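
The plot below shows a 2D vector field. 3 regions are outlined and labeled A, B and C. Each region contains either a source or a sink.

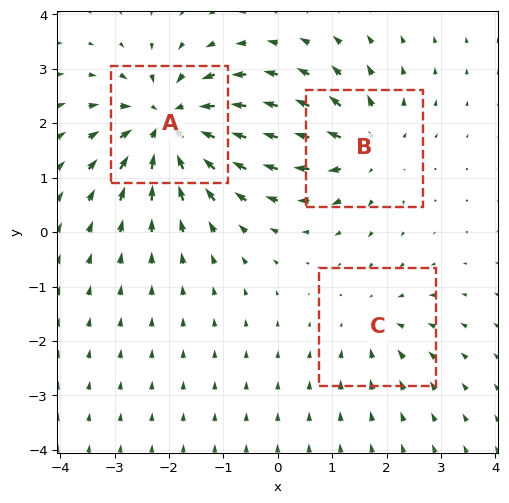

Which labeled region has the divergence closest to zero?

C

Divergence at each region's feature centre — A: about -6, B: about +4, C: about -2. Region C is closest to zero.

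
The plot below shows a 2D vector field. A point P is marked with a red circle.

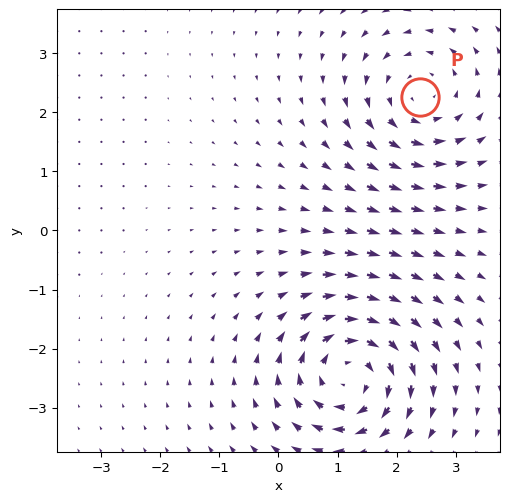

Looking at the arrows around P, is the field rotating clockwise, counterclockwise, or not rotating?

Near P at (2.4, 2.3) the arrows circulate counterclockwise. The curl (z-component) there is about +4; positive curl means counterclockwise rotation.

counterclockwise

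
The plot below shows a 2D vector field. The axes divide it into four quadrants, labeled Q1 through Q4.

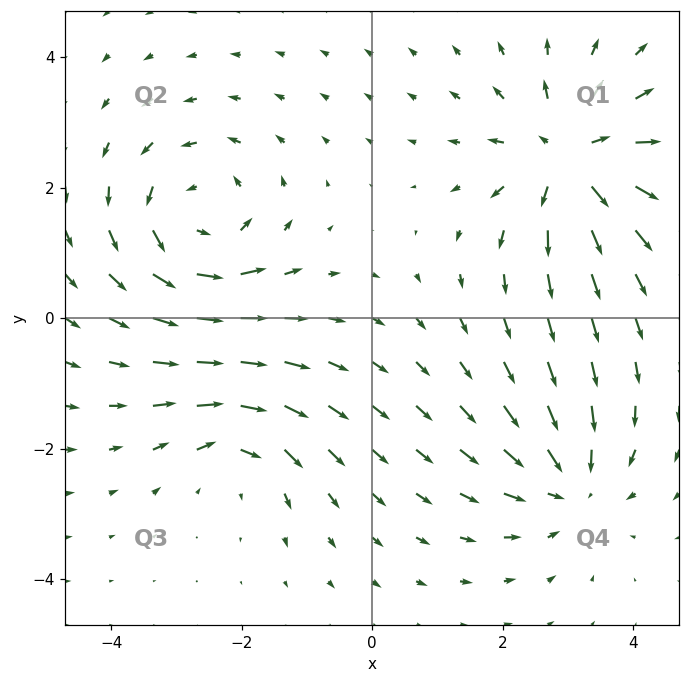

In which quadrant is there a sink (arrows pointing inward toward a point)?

Q4

The sink sits at approximately (3.0, -2.6), which lies in quadrant Q4. The divergence there is about -4, negative as expected for a sink.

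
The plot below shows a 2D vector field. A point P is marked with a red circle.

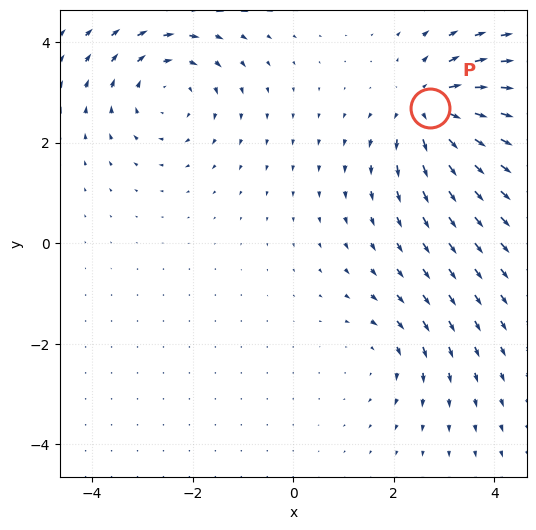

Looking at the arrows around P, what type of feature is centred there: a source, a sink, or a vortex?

At P (2.7, 2.7) the arrows spread outward. Divergence about +6, curl ≈0 — positive divergence with near-zero curl is a source.

source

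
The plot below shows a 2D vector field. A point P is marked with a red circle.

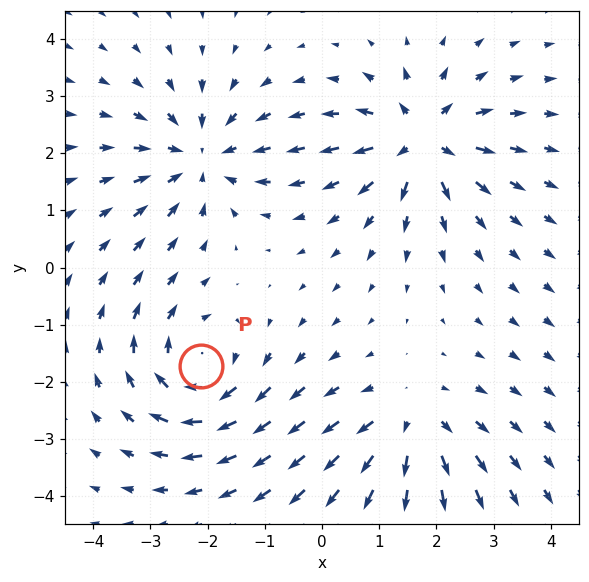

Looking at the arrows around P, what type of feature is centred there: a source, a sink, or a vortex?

At P (-2.1, -1.7) the arrows circulate clockwise. Divergence ≈0, curl about -4 — near-zero divergence with nonzero curl is a vortex.

vortex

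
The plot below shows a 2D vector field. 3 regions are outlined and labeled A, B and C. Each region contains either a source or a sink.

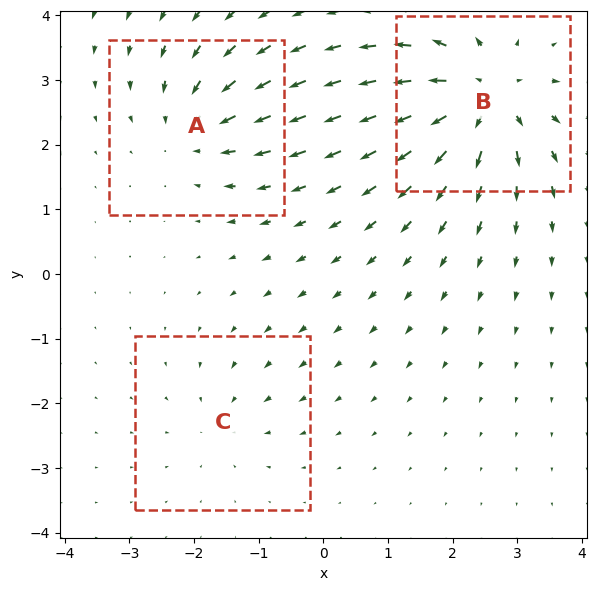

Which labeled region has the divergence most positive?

B

Divergence at each region's feature centre — A: about -4, B: about +6, C: about -2. Region B is most positive.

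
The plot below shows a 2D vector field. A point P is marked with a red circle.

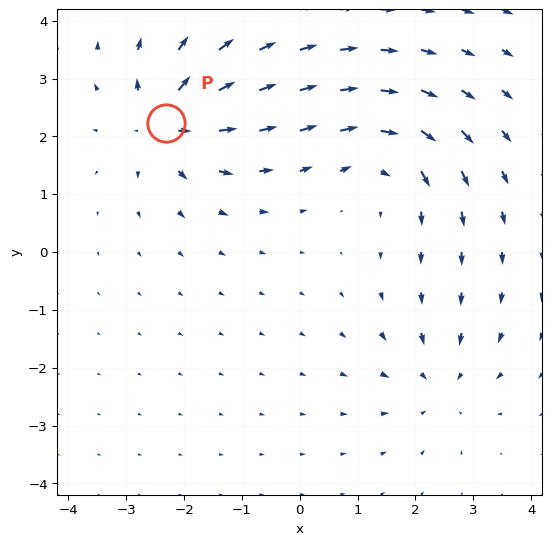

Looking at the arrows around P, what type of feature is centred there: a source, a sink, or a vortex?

At P (-2.3, 2.2) the arrows spread outward. Divergence about +5, curl ≈0 — positive divergence with near-zero curl is a source.

source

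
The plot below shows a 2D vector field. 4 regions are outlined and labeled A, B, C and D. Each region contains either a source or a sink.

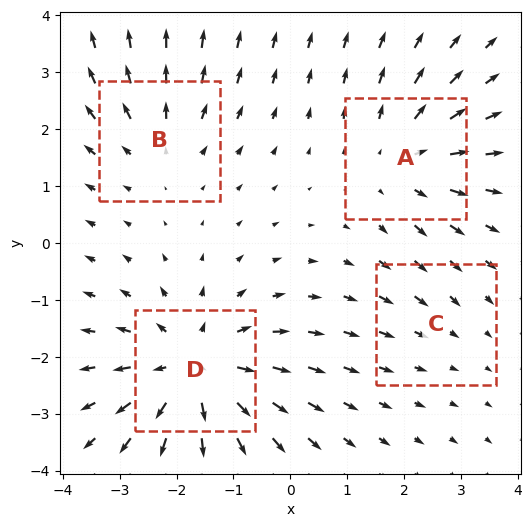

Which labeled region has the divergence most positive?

D

Divergence at each region's feature centre — A: about +4, B: about +3, C: about -1, D: about +6. Region D is most positive.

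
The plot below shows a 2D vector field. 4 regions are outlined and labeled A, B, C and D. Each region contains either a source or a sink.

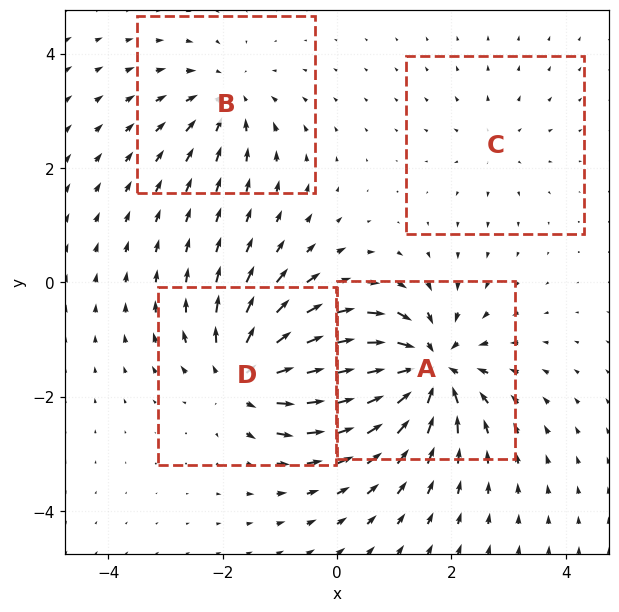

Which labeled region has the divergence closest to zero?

Divergence at each region's feature centre — A: about -8, B: about -4, C: about +2, D: about +7. Region C is closest to zero.

C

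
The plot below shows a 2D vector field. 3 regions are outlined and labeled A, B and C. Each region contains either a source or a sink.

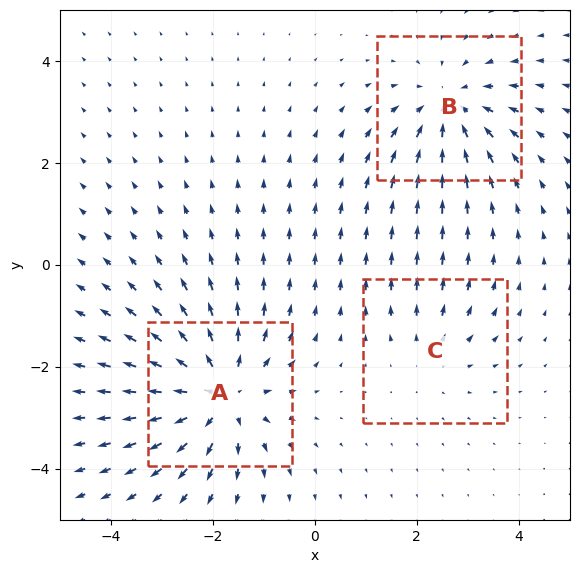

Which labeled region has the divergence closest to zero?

Divergence at each region's feature centre — A: about +4, B: about -3, C: about +2. Region C is closest to zero.

C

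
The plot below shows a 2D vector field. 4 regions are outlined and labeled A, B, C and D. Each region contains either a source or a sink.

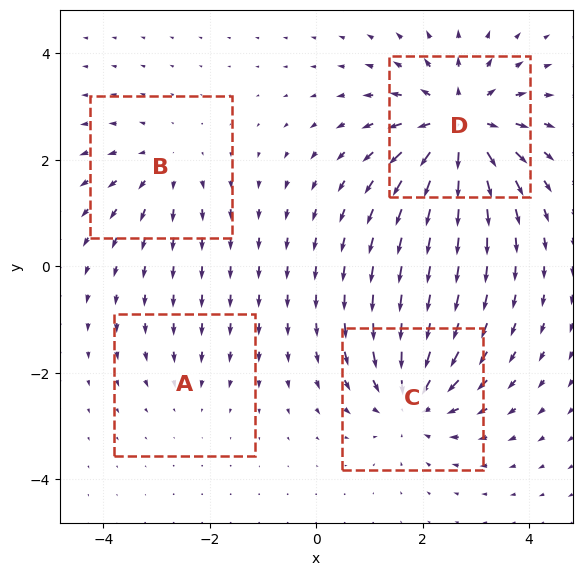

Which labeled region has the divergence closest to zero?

A

Divergence at each region's feature centre — A: about -2, B: about +4, C: about -6, D: about +8. Region A is closest to zero.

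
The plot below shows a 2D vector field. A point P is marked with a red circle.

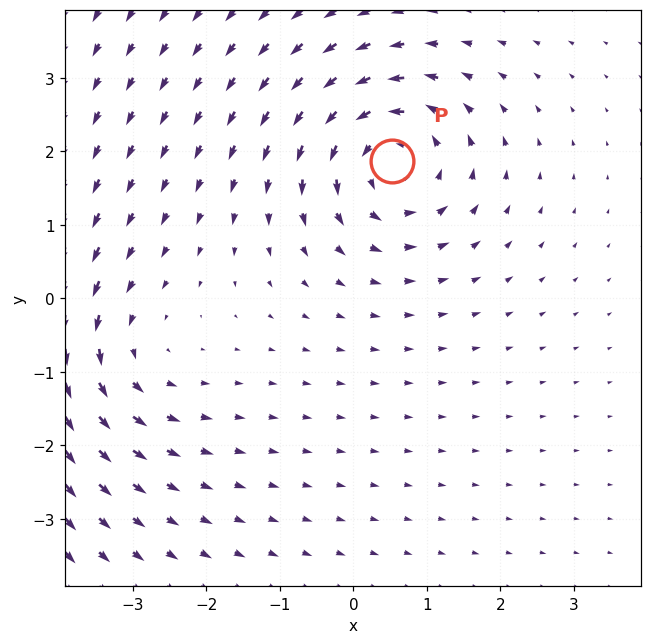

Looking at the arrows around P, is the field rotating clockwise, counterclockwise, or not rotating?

counterclockwise

Near P at (0.5, 1.9) the arrows circulate counterclockwise. The curl (z-component) there is about +5; positive curl means counterclockwise rotation.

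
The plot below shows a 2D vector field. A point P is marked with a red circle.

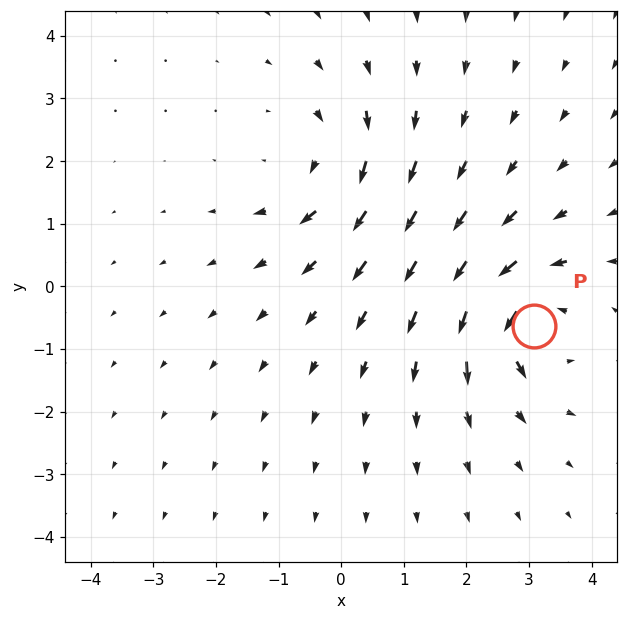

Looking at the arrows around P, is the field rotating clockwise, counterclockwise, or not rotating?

Near P at (3.1, -0.6) the arrows circulate counterclockwise. The curl (z-component) there is about +7; positive curl means counterclockwise rotation.

counterclockwise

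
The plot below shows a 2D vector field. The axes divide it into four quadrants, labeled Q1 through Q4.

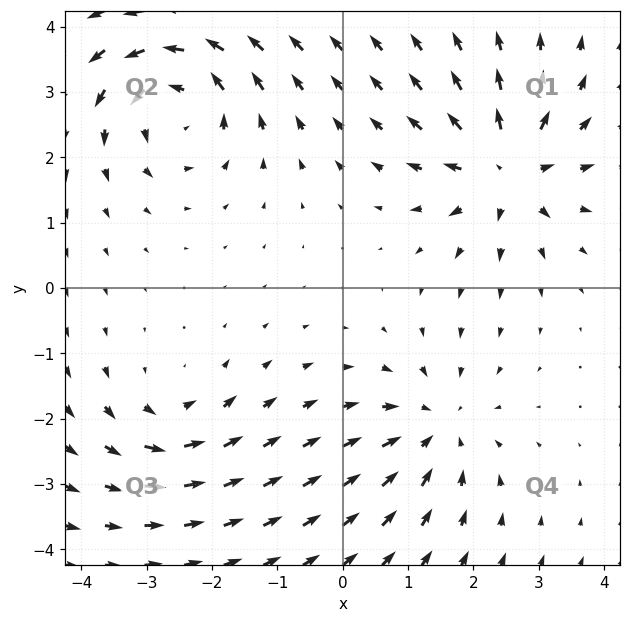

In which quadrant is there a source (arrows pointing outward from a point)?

The source sits at approximately (2.5, 1.8), which lies in quadrant Q1. The divergence there is about +7, positive as expected for a source.

Q1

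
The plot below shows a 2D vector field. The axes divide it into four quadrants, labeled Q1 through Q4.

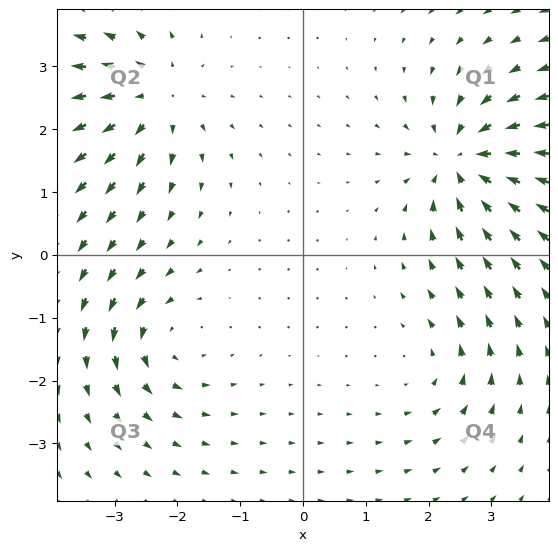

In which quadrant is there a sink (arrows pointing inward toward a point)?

Q1

The sink sits at approximately (2.5, 1.5), which lies in quadrant Q1. The divergence there is about -7, negative as expected for a sink.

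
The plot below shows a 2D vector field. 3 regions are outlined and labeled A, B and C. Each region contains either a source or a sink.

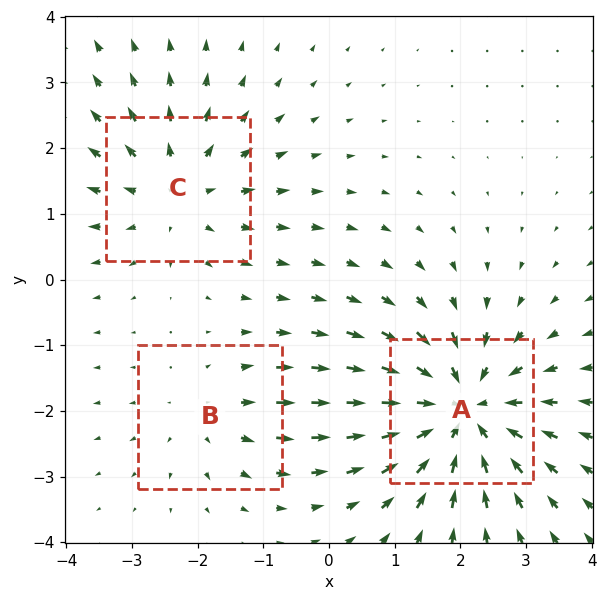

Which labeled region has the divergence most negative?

Divergence at each region's feature centre — A: about -5, B: about +2, C: about +3. Region A is most negative.

A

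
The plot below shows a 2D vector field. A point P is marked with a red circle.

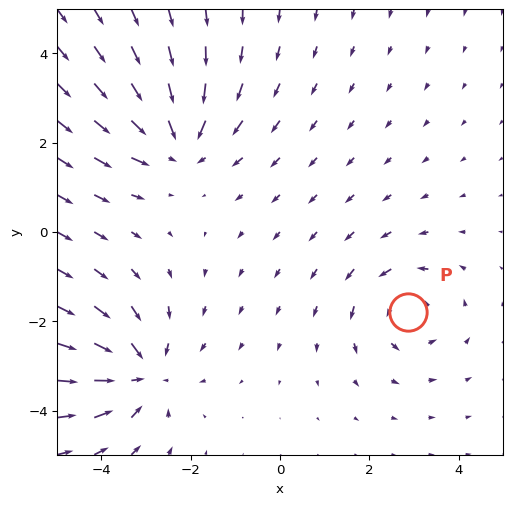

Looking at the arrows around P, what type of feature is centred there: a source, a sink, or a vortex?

vortex

At P (2.9, -1.8) the arrows circulate counterclockwise. Divergence ≈0, curl about +4 — near-zero divergence with nonzero curl is a vortex.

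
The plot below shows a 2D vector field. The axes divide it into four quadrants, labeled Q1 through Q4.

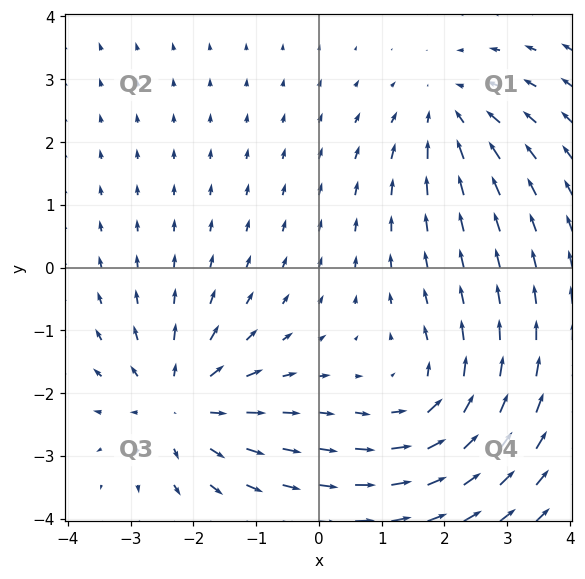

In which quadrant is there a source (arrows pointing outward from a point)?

Q3

The source sits at approximately (-2.2, -2.2), which lies in quadrant Q3. The divergence there is about +5, positive as expected for a source.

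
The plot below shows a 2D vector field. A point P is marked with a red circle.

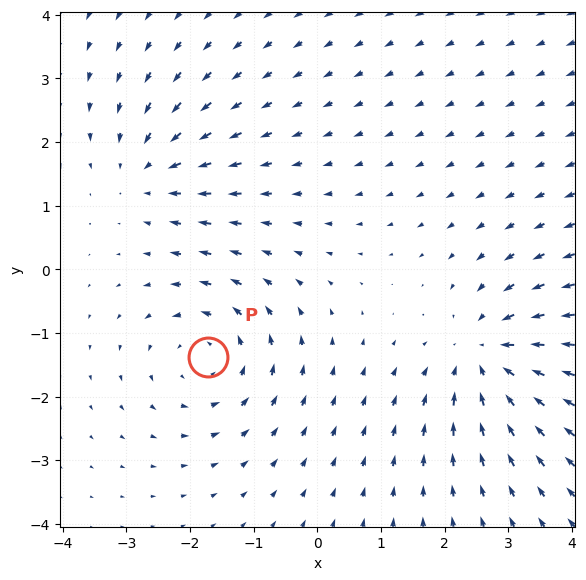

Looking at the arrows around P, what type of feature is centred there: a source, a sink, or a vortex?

vortex

At P (-1.7, -1.4) the arrows circulate counterclockwise. Divergence ≈0, curl about +4 — near-zero divergence with nonzero curl is a vortex.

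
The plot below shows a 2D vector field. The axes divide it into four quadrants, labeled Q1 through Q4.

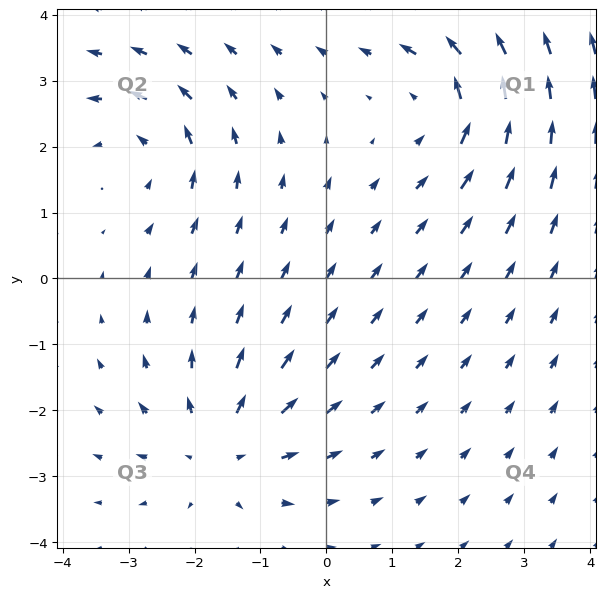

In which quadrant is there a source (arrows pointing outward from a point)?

Q3

The source sits at approximately (-1.6, -2.6), which lies in quadrant Q3. The divergence there is about +3, positive as expected for a source.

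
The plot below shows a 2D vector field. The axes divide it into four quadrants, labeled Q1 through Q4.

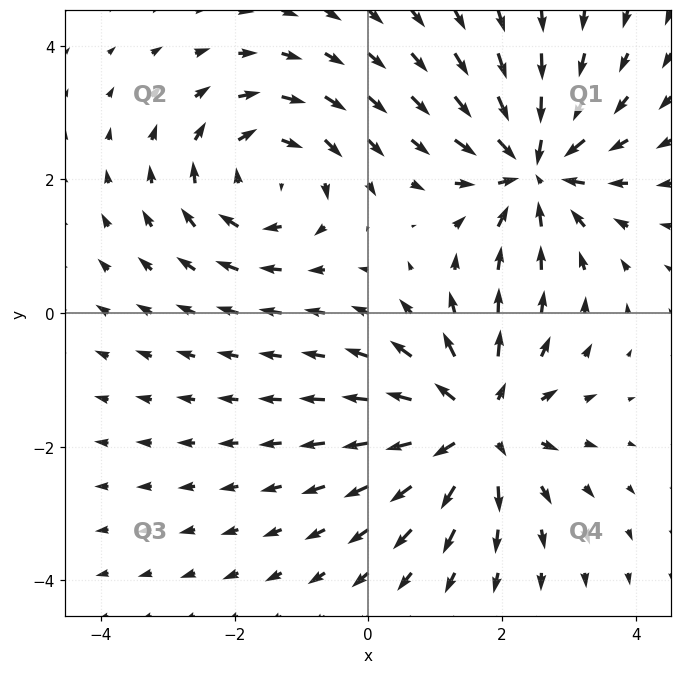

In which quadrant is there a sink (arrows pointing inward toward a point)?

The sink sits at approximately (2.5, 2.2), which lies in quadrant Q1. The divergence there is about -4, negative as expected for a sink.

Q1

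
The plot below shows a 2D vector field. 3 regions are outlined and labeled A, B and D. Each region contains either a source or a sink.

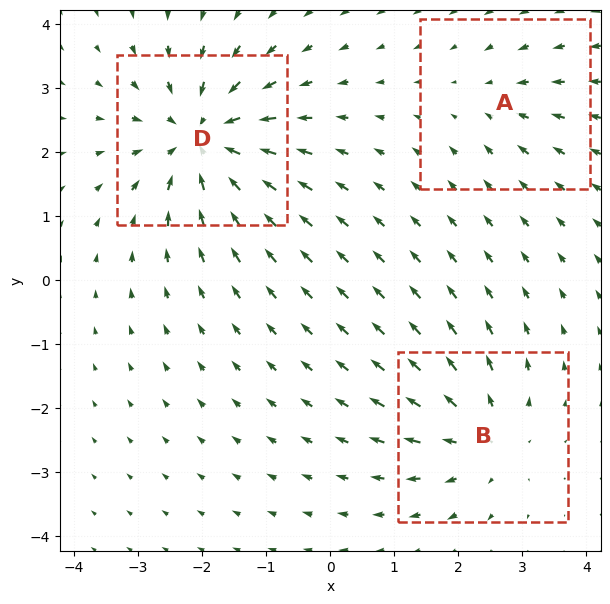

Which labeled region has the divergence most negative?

D

Divergence at each region's feature centre — A: about -2, B: about +4, D: about -5. Region D is most negative.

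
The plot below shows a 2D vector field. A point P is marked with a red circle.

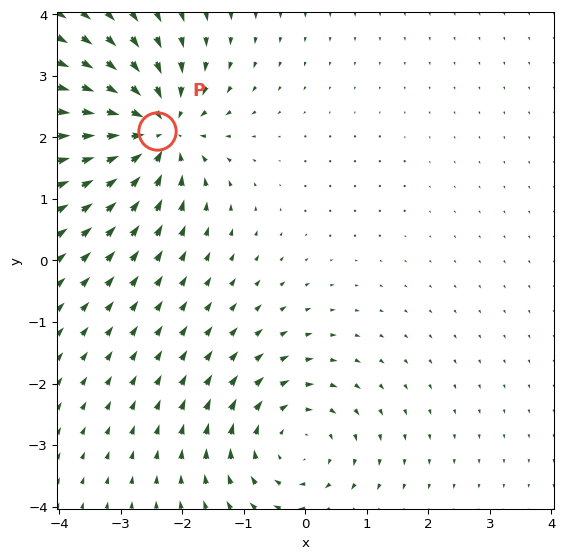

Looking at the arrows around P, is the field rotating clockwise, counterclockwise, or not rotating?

not rotating

Near P at (-2.4, 2.1) the arrows show no circulation. The curl there is ≈0.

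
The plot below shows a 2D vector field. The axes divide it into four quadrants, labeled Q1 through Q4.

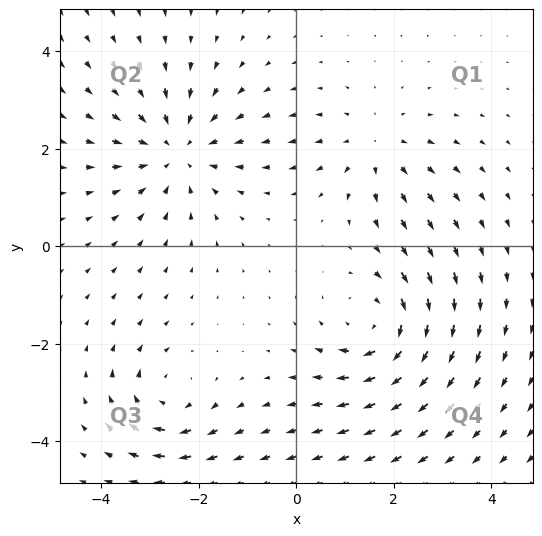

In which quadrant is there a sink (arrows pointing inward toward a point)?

The sink sits at approximately (-2.4, 2.0), which lies in quadrant Q2. The divergence there is about -4, negative as expected for a sink.

Q2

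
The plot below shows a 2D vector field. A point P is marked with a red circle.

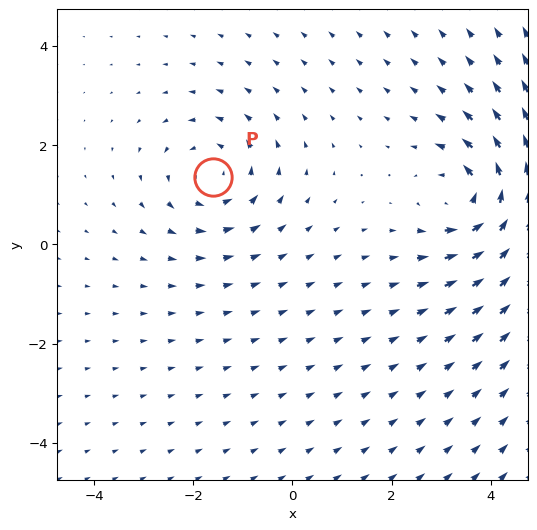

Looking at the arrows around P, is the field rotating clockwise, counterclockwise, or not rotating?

Near P at (-1.6, 1.4) the arrows circulate counterclockwise. The curl (z-component) there is about +3; positive curl means counterclockwise rotation.

counterclockwise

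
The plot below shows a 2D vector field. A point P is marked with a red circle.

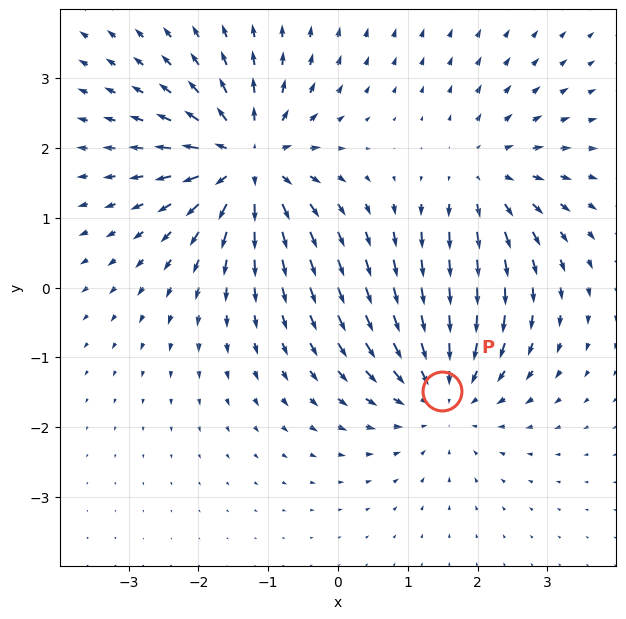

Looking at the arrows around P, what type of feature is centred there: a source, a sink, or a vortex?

sink

At P (1.5, -1.5) the arrows converge inward. Divergence about -4, curl ≈0 — negative divergence with near-zero curl is a sink.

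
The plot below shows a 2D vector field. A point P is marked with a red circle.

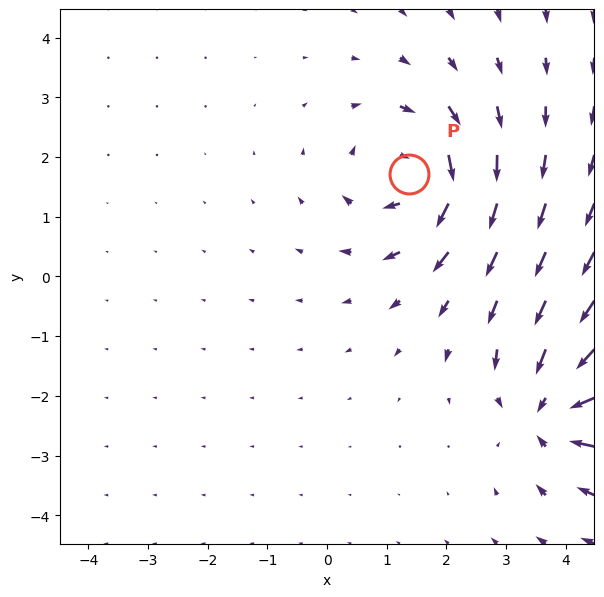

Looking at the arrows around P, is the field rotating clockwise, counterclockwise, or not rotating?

clockwise

Near P at (1.4, 1.7) the arrows circulate clockwise. The curl (z-component) there is about -6; negative curl means clockwise rotation.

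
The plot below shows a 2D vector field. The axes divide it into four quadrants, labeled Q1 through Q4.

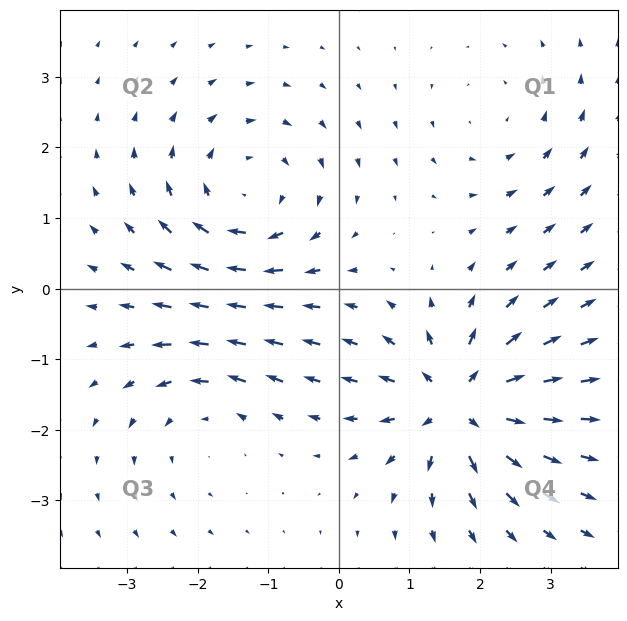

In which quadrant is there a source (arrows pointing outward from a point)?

The source sits at approximately (1.7, -1.6), which lies in quadrant Q4. The divergence there is about +6, positive as expected for a source.

Q4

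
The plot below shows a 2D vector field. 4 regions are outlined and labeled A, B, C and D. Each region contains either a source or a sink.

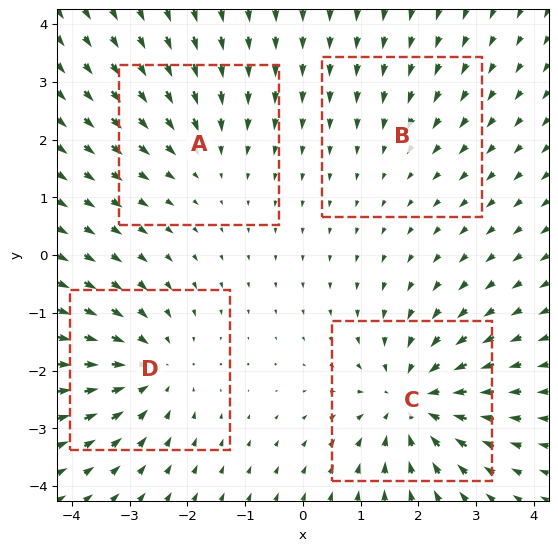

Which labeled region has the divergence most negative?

C

Divergence at each region's feature centre — A: about -3, B: about -2, C: about -6, D: about -5. Region C is most negative.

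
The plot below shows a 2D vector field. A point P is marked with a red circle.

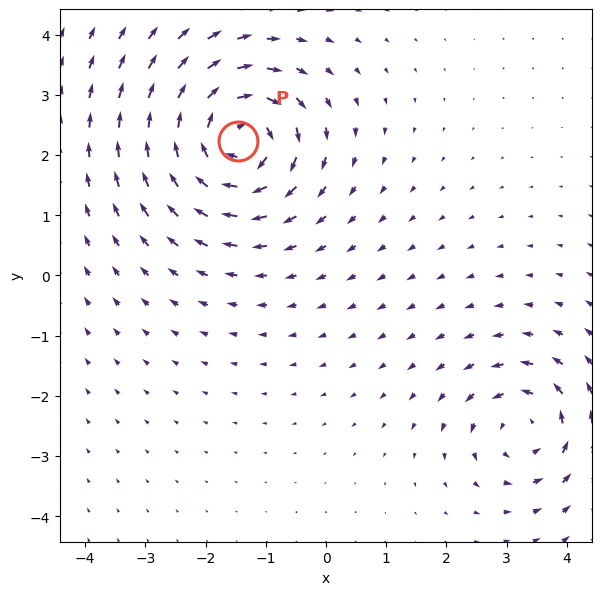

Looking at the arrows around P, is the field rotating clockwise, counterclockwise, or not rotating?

clockwise

Near P at (-1.5, 2.2) the arrows circulate clockwise. The curl (z-component) there is about -6; negative curl means clockwise rotation.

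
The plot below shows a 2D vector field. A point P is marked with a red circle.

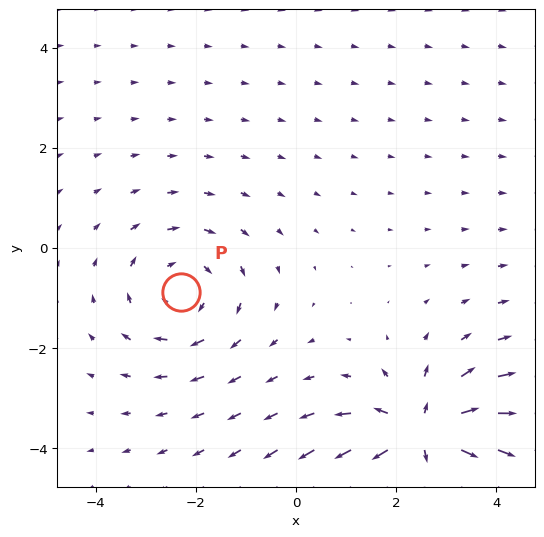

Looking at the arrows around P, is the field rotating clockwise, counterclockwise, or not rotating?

Near P at (-2.3, -0.9) the arrows circulate clockwise. The curl (z-component) there is about -2; negative curl means clockwise rotation.

clockwise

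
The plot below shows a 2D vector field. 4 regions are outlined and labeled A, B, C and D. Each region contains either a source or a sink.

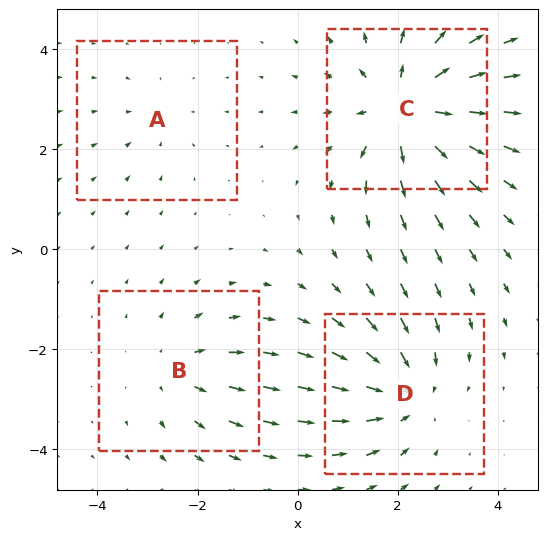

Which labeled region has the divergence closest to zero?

Divergence at each region's feature centre — A: about -2, B: about +3, C: about +6, D: about -5. Region A is closest to zero.

A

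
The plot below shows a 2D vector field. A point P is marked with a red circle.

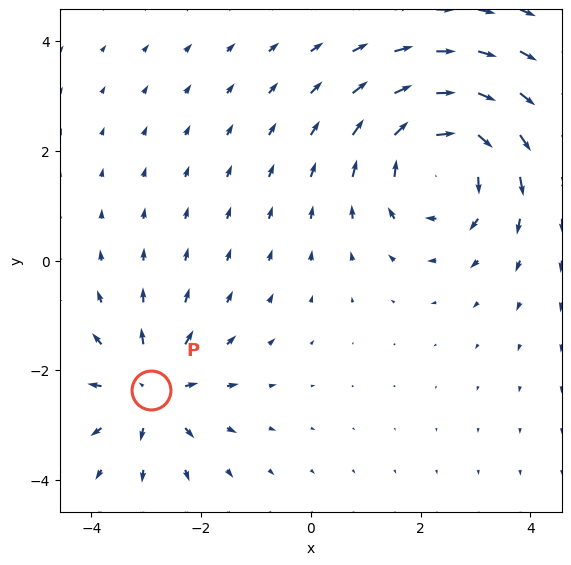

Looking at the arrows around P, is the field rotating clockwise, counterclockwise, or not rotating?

not rotating

Near P at (-2.9, -2.4) the arrows show no circulation. The curl there is ≈0.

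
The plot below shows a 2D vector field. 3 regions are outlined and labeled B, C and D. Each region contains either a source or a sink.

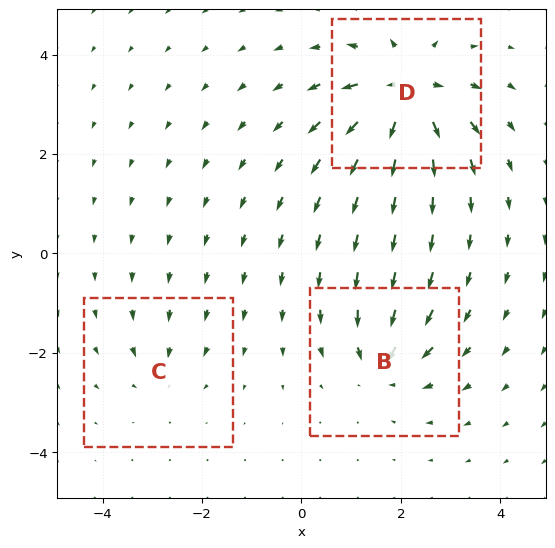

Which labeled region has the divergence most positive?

D

Divergence at each region's feature centre — B: about -4, C: about -2, D: about +6. Region D is most positive.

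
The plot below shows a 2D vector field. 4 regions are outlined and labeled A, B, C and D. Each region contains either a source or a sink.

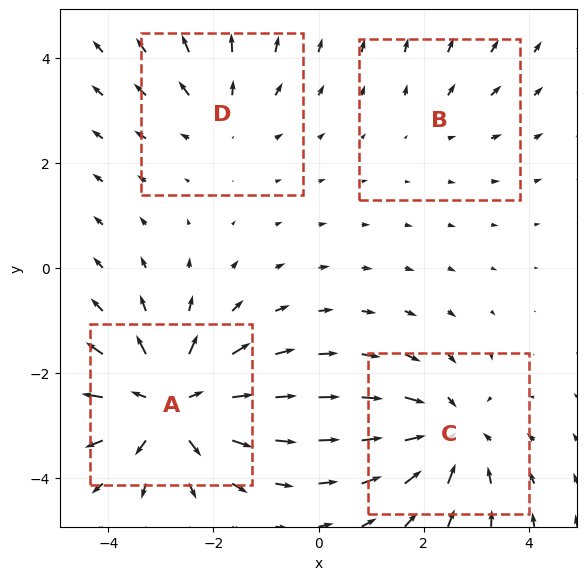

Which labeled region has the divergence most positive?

Divergence at each region's feature centre — A: about +6, B: about +2, C: about -4, D: about +3. Region A is most positive.

A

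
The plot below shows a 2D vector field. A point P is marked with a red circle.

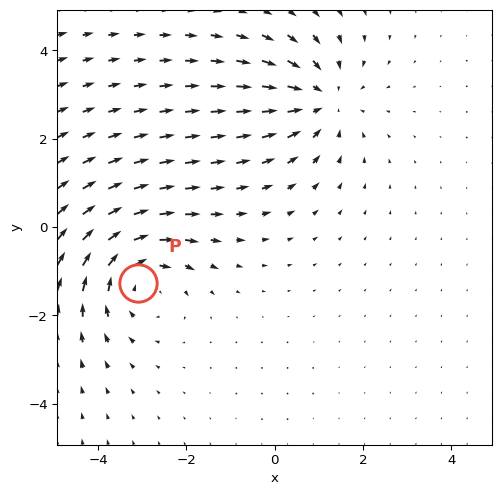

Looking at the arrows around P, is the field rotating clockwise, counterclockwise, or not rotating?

Near P at (-3.1, -1.3) the arrows circulate clockwise. The curl (z-component) there is about -4; negative curl means clockwise rotation.

clockwise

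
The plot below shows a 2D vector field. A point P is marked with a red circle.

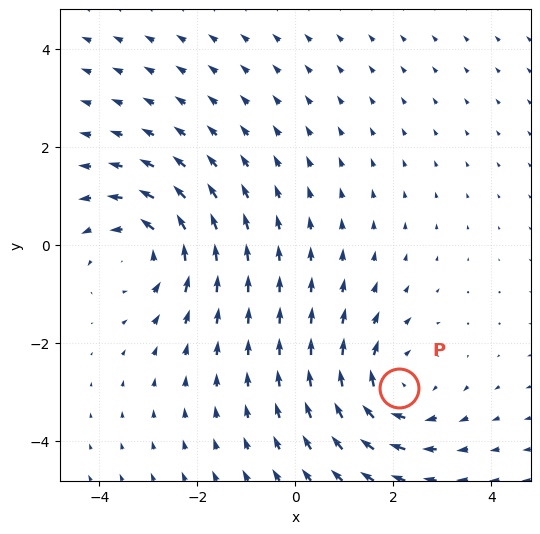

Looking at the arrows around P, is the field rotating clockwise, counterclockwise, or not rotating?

clockwise

Near P at (2.1, -2.9) the arrows circulate clockwise. The curl (z-component) there is about -2; negative curl means clockwise rotation.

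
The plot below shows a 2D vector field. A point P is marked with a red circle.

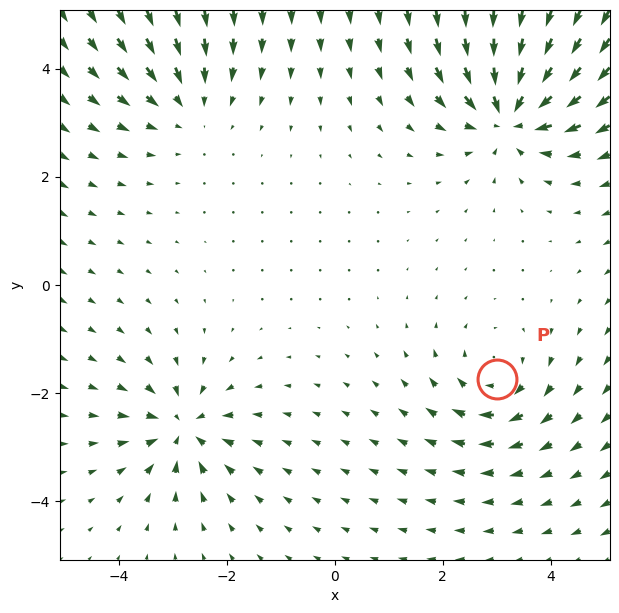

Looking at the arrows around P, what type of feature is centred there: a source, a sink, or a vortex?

vortex

At P (3.0, -1.7) the arrows circulate clockwise. Divergence ≈0, curl about -3 — near-zero divergence with nonzero curl is a vortex.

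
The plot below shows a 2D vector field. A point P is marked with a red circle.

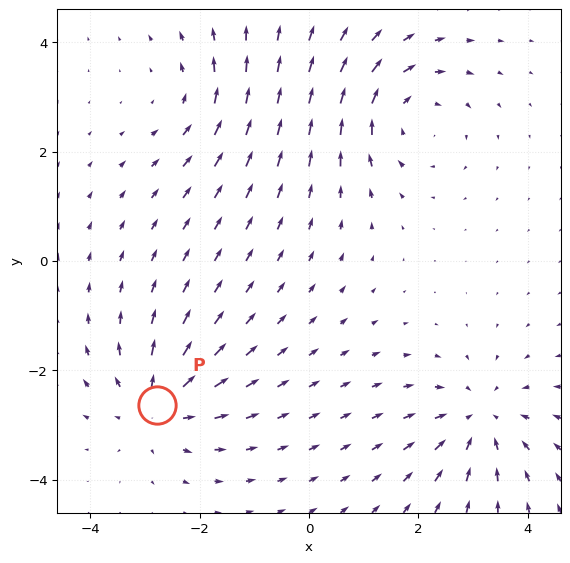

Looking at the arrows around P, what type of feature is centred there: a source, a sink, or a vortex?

At P (-2.8, -2.6) the arrows spread outward. Divergence about +4, curl ≈0 — positive divergence with near-zero curl is a source.

source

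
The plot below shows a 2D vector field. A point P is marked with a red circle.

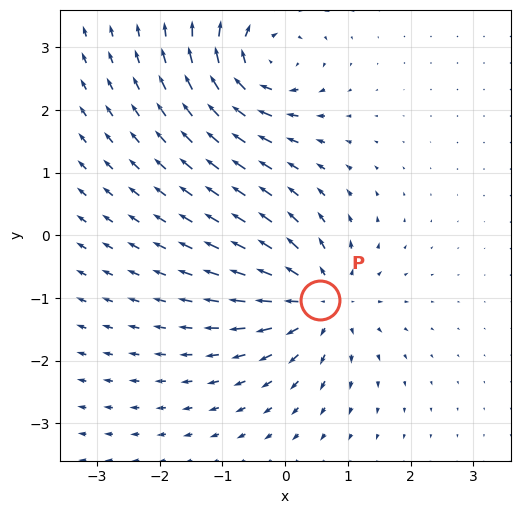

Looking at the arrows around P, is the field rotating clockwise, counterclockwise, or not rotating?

Near P at (0.6, -1.0) the arrows show no circulation. The curl there is ≈0.

not rotating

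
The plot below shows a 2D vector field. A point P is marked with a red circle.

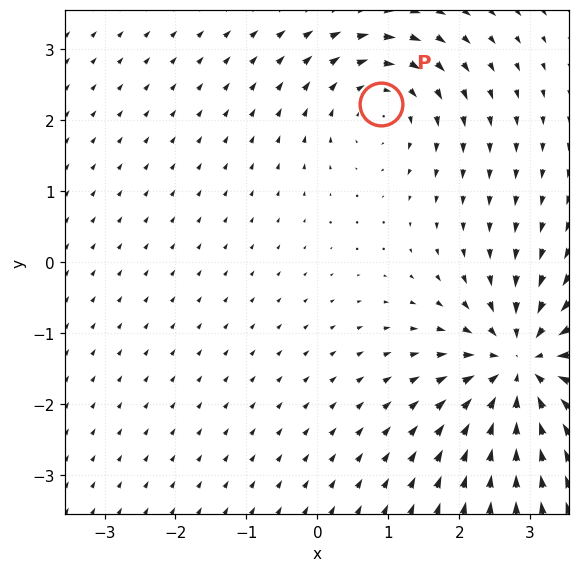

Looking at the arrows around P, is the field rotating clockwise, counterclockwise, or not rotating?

Near P at (0.9, 2.2) the arrows circulate clockwise. The curl (z-component) there is about -3; negative curl means clockwise rotation.

clockwise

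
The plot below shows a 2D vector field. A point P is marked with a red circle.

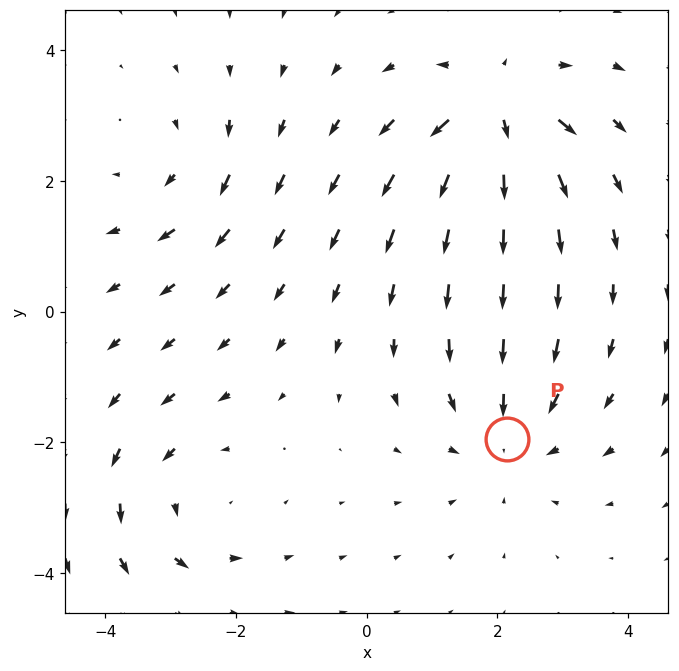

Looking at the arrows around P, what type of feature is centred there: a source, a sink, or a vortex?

At P (2.2, -1.9) the arrows converge inward. Divergence about -3, curl ≈0 — negative divergence with near-zero curl is a sink.

sink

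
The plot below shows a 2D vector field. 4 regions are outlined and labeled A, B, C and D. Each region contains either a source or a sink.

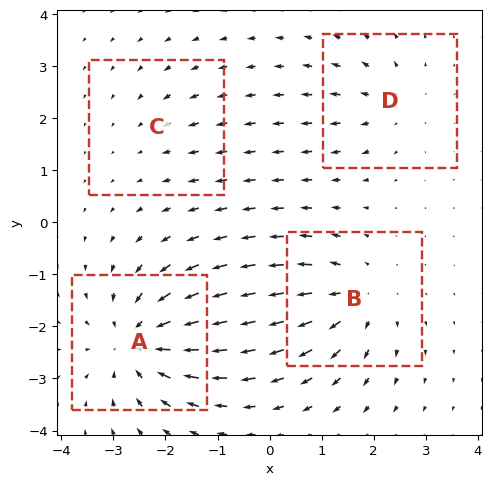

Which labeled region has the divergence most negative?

Divergence at each region's feature centre — A: about -6, B: about +5, C: about -2, D: about +3. Region A is most negative.

A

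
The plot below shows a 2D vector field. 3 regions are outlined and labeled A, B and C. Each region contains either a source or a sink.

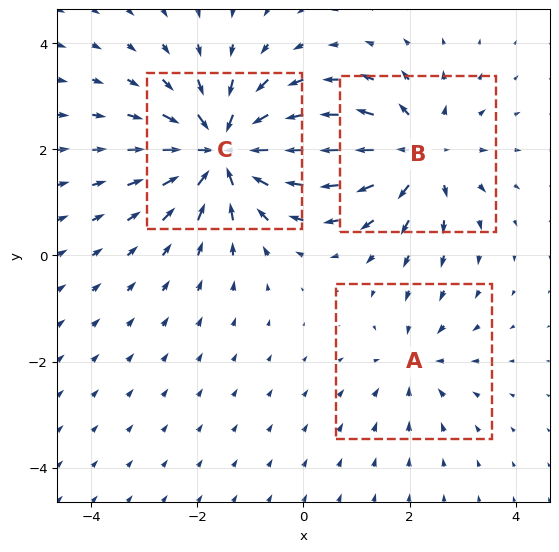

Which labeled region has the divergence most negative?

C

Divergence at each region's feature centre — A: about -2, B: about +4, C: about -5. Region C is most negative.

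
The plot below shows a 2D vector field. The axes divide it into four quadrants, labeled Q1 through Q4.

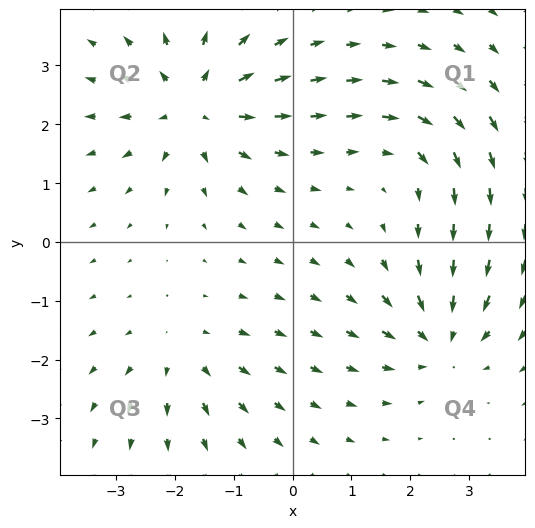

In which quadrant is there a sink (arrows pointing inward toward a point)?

The sink sits at approximately (2.5, -1.6), which lies in quadrant Q4. The divergence there is about -4, negative as expected for a sink.

Q4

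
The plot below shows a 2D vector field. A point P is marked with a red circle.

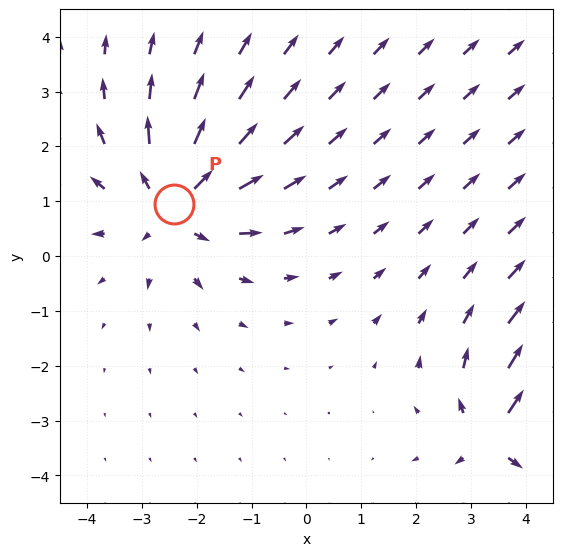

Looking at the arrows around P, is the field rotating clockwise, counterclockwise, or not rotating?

Near P at (-2.4, 1.0) the arrows show no circulation. The curl there is ≈0.

not rotating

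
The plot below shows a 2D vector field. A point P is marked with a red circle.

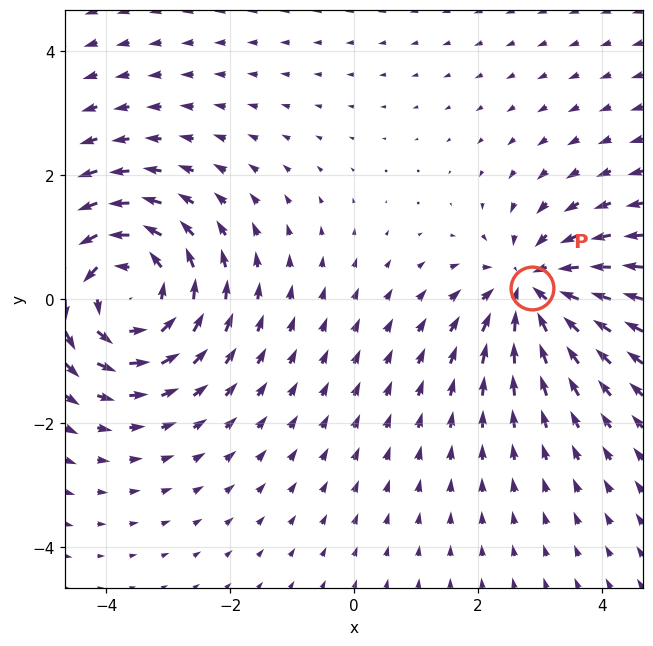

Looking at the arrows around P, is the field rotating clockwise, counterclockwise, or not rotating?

not rotating

Near P at (2.9, 0.2) the arrows show no circulation. The curl there is ≈0.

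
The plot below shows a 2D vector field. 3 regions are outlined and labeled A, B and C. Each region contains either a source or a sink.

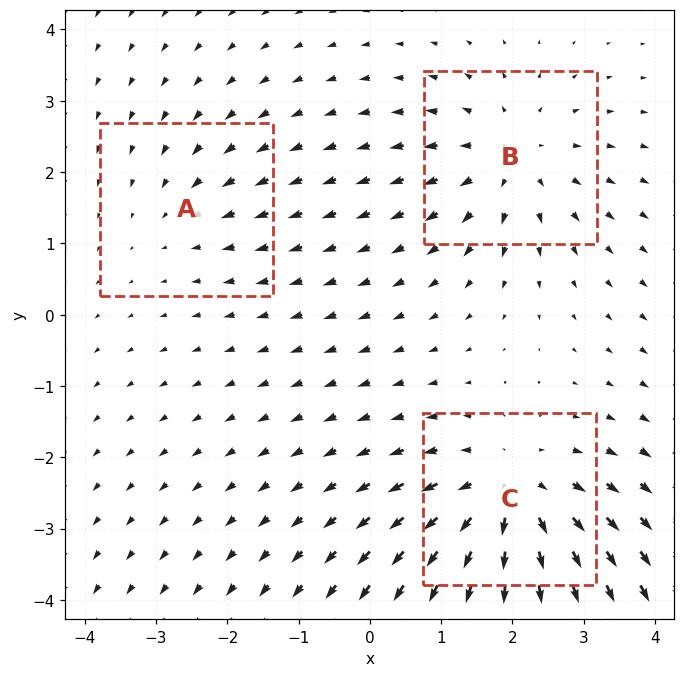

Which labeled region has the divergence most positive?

C

Divergence at each region's feature centre — A: about -2, B: about +3, C: about +5. Region C is most positive.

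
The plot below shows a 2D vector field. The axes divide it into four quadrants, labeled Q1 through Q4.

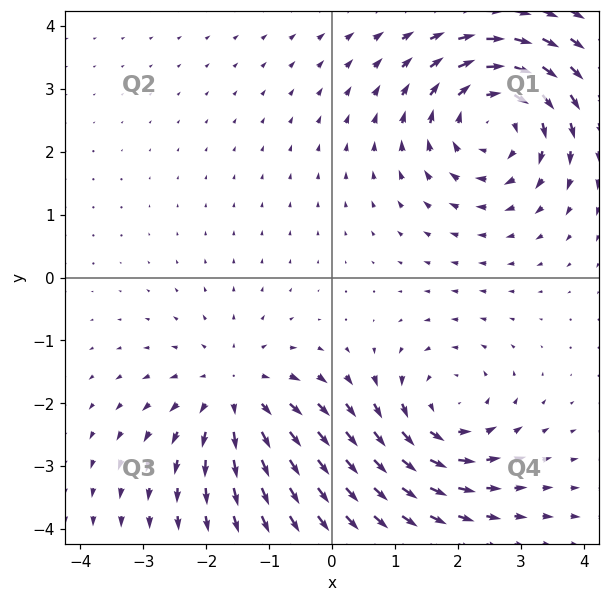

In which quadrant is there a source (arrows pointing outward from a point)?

The source sits at approximately (-1.5, -1.9), which lies in quadrant Q3. The divergence there is about +3, positive as expected for a source.

Q3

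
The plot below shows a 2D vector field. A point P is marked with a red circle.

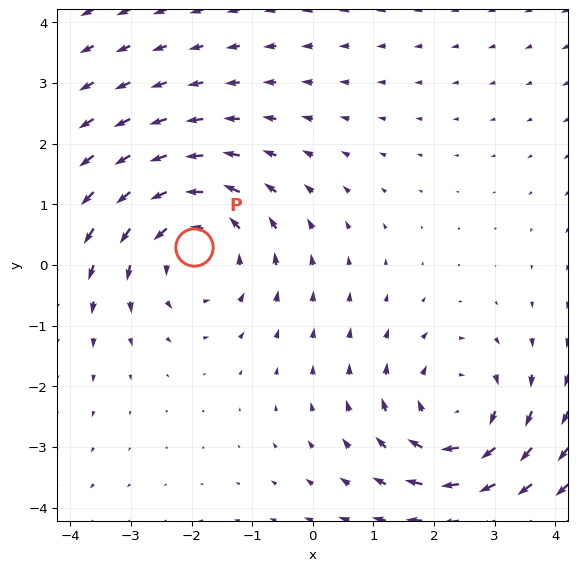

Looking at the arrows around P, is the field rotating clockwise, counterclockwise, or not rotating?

counterclockwise

Near P at (-2.0, 0.3) the arrows circulate counterclockwise. The curl (z-component) there is about +2; positive curl means counterclockwise rotation.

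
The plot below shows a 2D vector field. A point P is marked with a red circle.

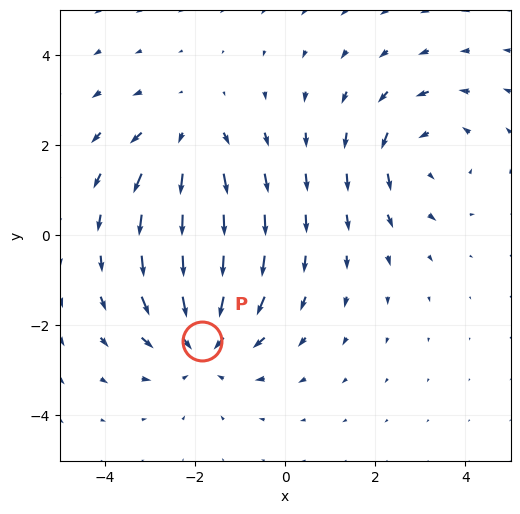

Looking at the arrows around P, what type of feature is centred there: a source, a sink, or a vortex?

At P (-1.8, -2.4) the arrows converge inward. Divergence about -4, curl ≈0 — negative divergence with near-zero curl is a sink.

sink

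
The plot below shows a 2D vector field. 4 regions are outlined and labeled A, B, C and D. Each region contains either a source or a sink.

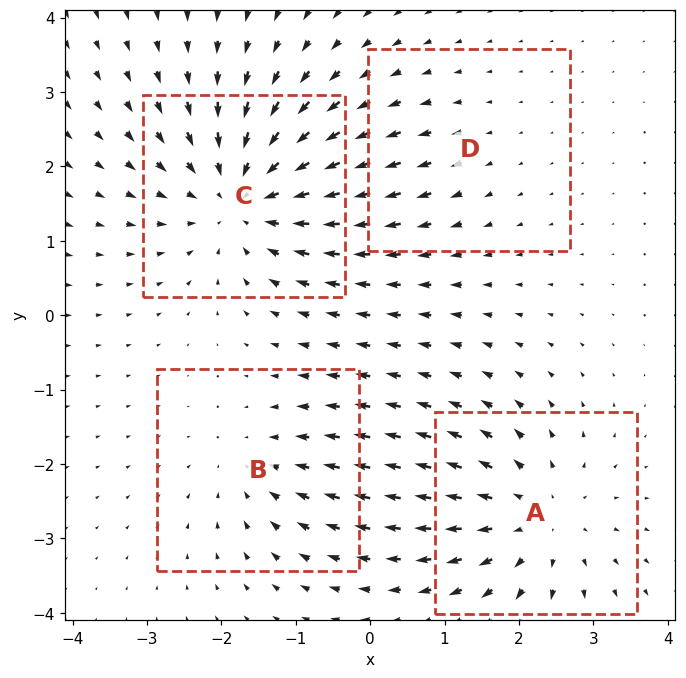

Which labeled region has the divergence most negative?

Divergence at each region's feature centre — A: about +4, B: about -3, C: about -6, D: about +2. Region C is most negative.

C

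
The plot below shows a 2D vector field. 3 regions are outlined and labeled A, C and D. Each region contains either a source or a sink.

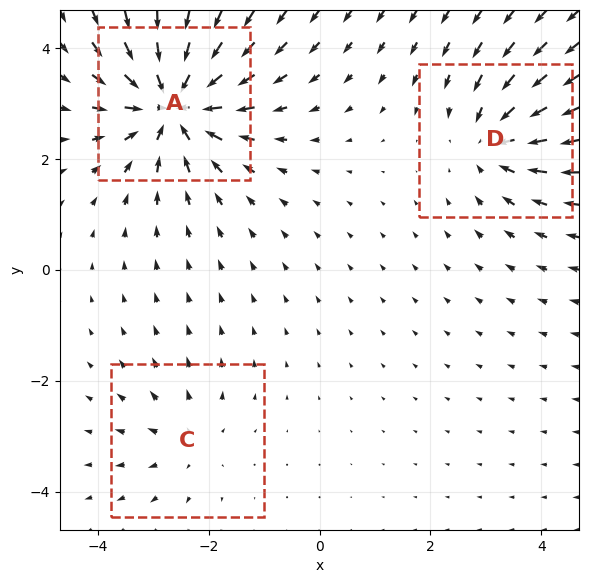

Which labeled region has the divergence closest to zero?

Divergence at each region's feature centre — A: about -6, C: about +2, D: about -4. Region C is closest to zero.

C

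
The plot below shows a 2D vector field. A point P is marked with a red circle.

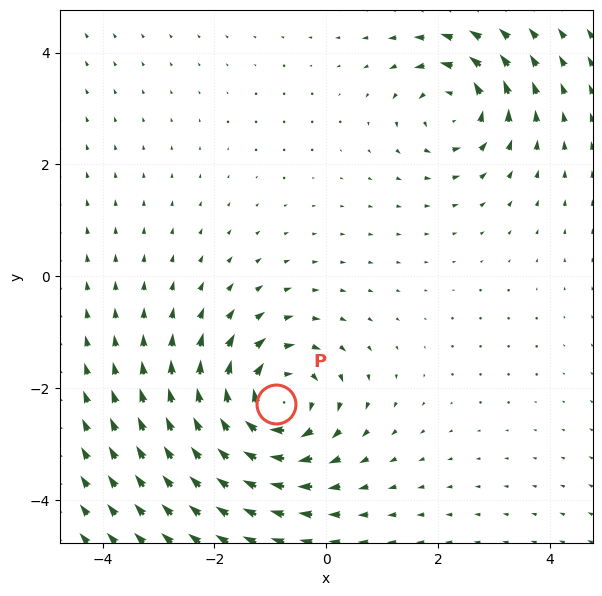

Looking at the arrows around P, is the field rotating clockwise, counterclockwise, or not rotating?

Near P at (-0.9, -2.3) the arrows circulate clockwise. The curl (z-component) there is about -5; negative curl means clockwise rotation.

clockwise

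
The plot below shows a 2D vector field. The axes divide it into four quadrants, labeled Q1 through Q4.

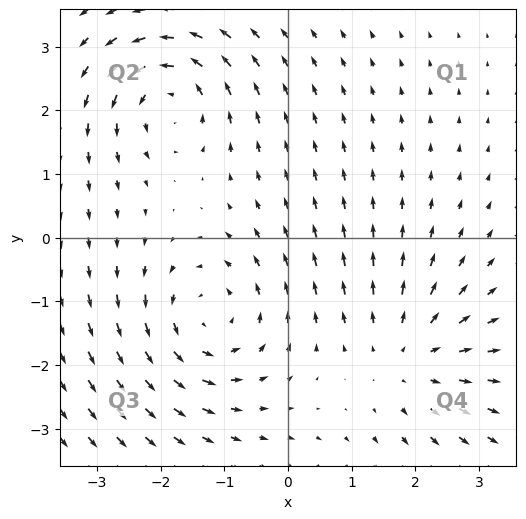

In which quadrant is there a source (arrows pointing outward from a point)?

Q4

The source sits at approximately (1.9, -1.9), which lies in quadrant Q4. The divergence there is about +3, positive as expected for a source.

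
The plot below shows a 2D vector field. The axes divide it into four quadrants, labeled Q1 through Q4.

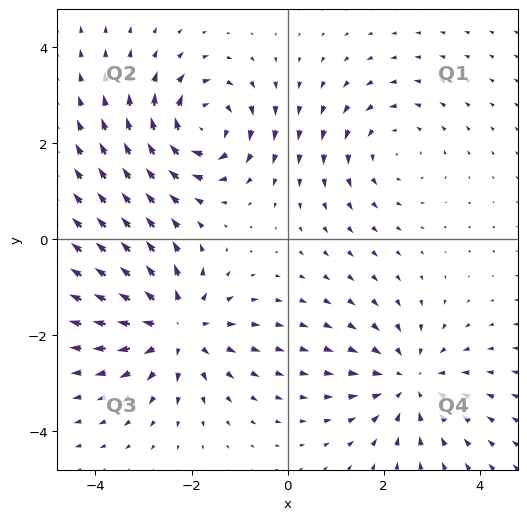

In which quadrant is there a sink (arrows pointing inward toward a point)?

Q4

The sink sits at approximately (2.5, -3.0), which lies in quadrant Q4. The divergence there is about -4, negative as expected for a sink.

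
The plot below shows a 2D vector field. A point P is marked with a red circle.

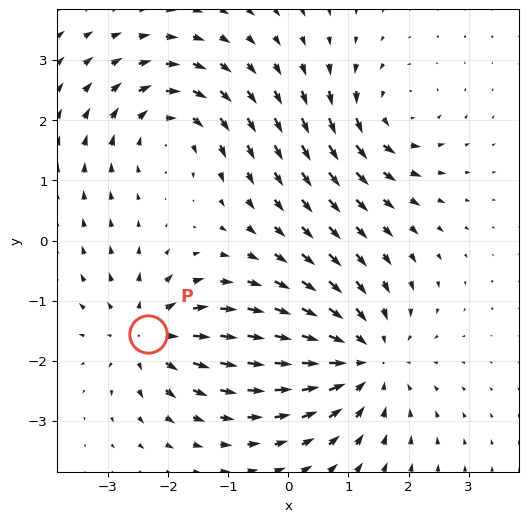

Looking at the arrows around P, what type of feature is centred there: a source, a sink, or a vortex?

source

At P (-2.3, -1.6) the arrows spread outward. Divergence about +5, curl ≈0 — positive divergence with near-zero curl is a source.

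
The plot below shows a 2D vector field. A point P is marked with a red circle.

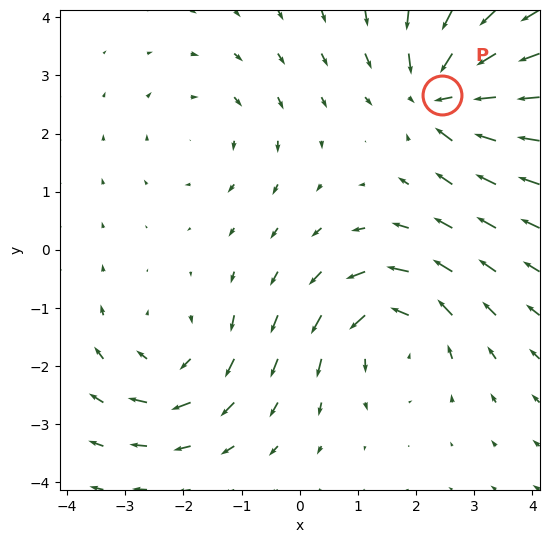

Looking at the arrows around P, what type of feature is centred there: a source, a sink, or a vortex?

sink

At P (2.4, 2.7) the arrows converge inward. Divergence about -6, curl ≈0 — negative divergence with near-zero curl is a sink.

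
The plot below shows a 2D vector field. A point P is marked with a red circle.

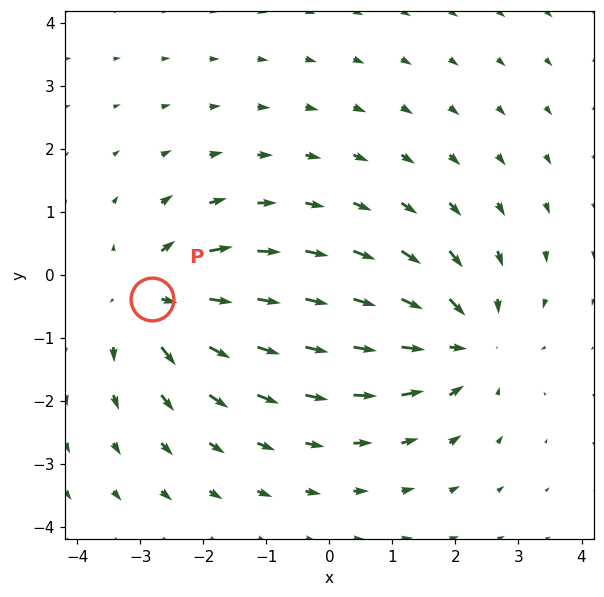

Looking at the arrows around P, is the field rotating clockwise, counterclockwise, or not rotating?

Near P at (-2.8, -0.4) the arrows show no circulation. The curl there is ≈0.

not rotating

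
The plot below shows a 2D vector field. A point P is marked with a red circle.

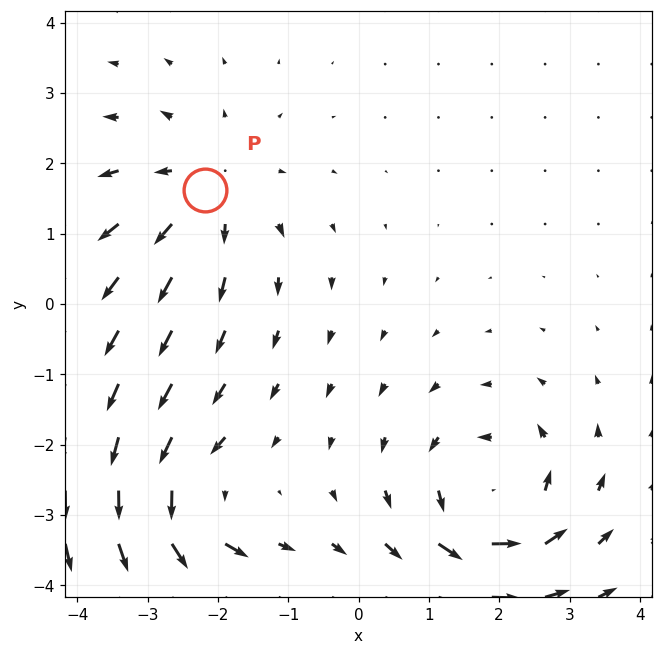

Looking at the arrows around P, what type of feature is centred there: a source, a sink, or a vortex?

source

At P (-2.2, 1.6) the arrows spread outward. Divergence about +3, curl ≈0 — positive divergence with near-zero curl is a source.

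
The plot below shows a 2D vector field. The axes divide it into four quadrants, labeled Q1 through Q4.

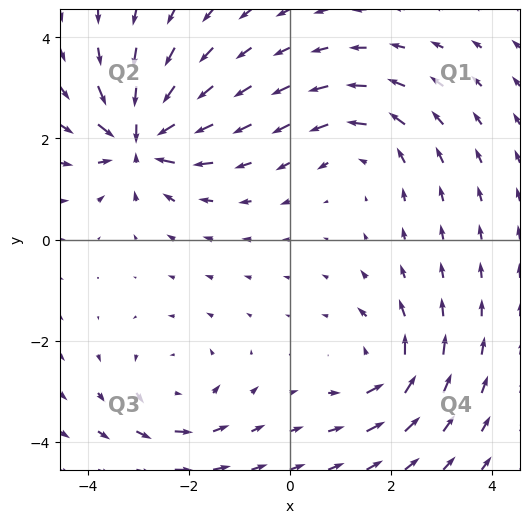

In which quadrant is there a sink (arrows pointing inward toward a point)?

Q2

The sink sits at approximately (-3.0, 2.0), which lies in quadrant Q2. The divergence there is about -7, negative as expected for a sink.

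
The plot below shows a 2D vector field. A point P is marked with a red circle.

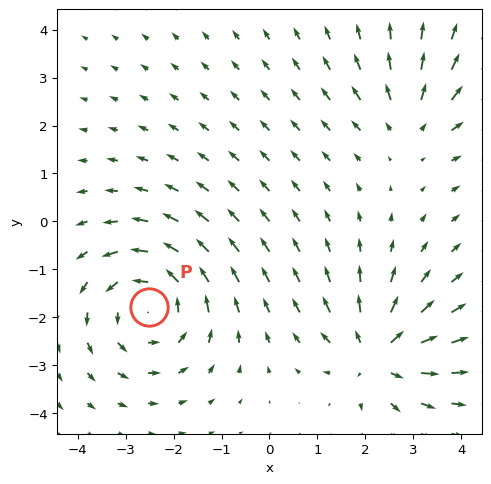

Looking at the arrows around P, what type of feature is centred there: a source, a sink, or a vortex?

vortex

At P (-2.5, -1.8) the arrows circulate counterclockwise. Divergence ≈0, curl about +4 — near-zero divergence with nonzero curl is a vortex.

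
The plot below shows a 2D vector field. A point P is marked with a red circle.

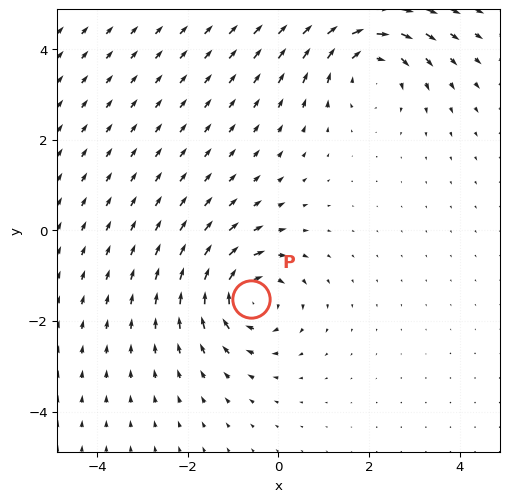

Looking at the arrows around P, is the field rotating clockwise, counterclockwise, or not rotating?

clockwise

Near P at (-0.6, -1.5) the arrows circulate clockwise. The curl (z-component) there is about -5; negative curl means clockwise rotation.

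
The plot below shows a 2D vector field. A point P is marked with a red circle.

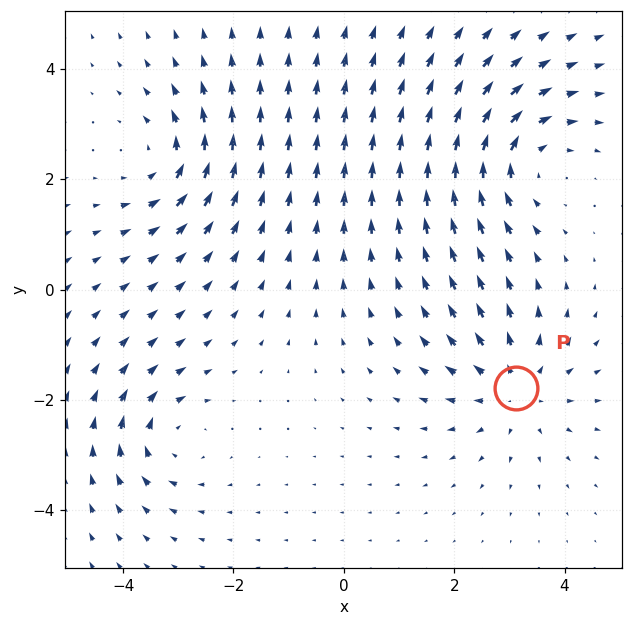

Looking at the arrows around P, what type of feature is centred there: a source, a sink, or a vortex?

At P (3.1, -1.8) the arrows spread outward. Divergence about +4, curl ≈0 — positive divergence with near-zero curl is a source.

source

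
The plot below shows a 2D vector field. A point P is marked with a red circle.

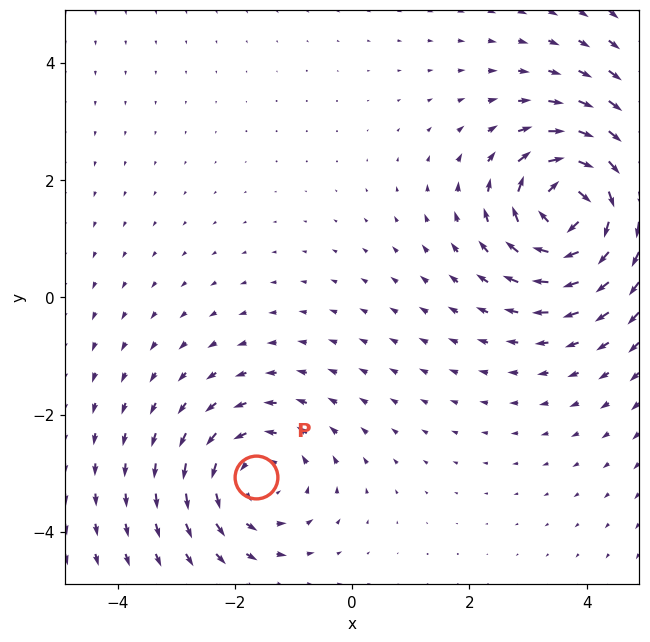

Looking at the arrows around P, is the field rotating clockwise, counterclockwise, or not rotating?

Near P at (-1.6, -3.1) the arrows circulate counterclockwise. The curl (z-component) there is about +3; positive curl means counterclockwise rotation.

counterclockwise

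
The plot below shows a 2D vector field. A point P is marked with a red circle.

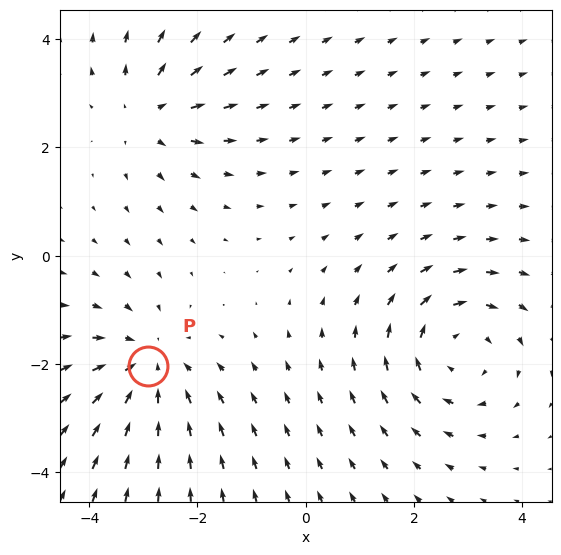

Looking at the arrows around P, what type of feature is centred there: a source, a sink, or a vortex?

sink

At P (-2.9, -2.0) the arrows converge inward. Divergence about -4, curl ≈0 — negative divergence with near-zero curl is a sink.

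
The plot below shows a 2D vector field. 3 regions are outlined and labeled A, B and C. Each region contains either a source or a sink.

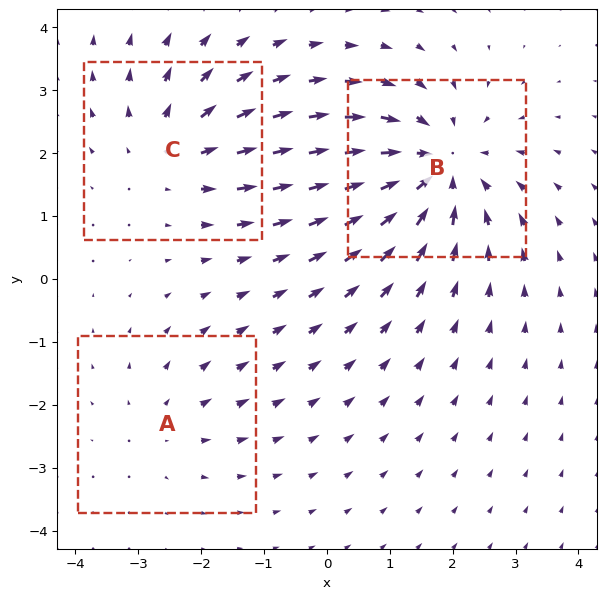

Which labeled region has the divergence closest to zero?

Divergence at each region's feature centre — A: about +2, B: about -4, C: about +3. Region A is closest to zero.

A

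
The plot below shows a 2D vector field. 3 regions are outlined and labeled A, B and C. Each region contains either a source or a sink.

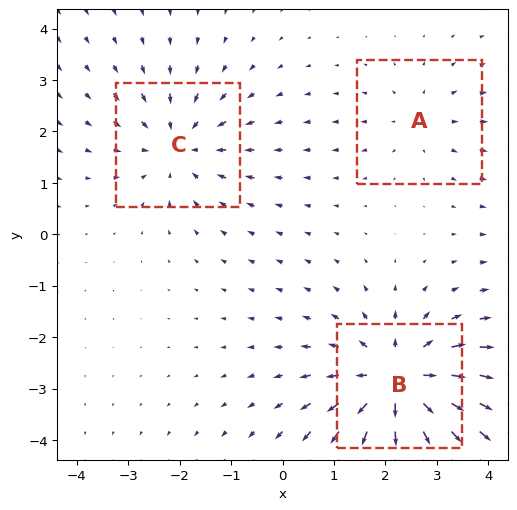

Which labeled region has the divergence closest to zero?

Divergence at each region's feature centre — A: about +2, B: about +5, C: about -3. Region A is closest to zero.

A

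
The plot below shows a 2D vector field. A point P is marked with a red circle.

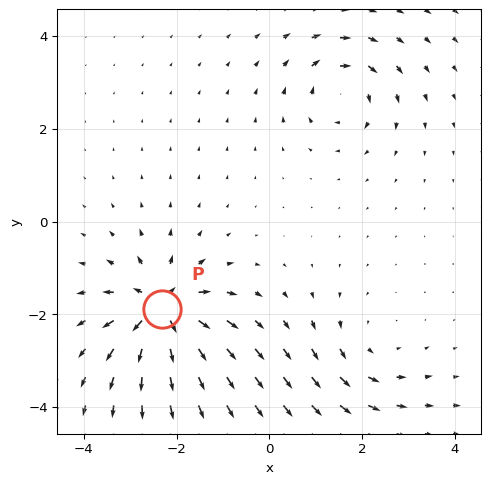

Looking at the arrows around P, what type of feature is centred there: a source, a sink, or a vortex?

At P (-2.3, -1.9) the arrows spread outward. Divergence about +6, curl ≈0 — positive divergence with near-zero curl is a source.

source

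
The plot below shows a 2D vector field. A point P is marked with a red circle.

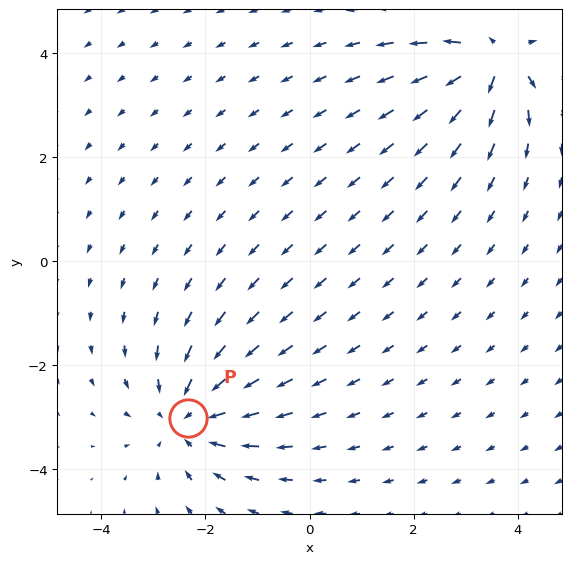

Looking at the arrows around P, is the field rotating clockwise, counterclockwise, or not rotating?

not rotating

Near P at (-2.3, -3.0) the arrows show no circulation. The curl there is ≈0.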